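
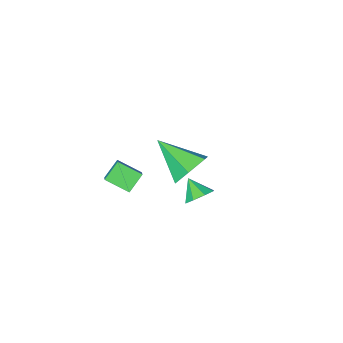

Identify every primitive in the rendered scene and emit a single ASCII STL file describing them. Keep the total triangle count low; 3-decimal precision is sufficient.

solid 
facet normal -0.574 0.688 -0.444
outer loop
vertex -0.784 -2.181 -2.847
vertex -0.434 -1.527 -2.286
vertex 0.067 -1.971 -3.622
endloop
endfacet
facet normal -0.376 -0.703 -0.603
outer loop
vertex 0.854 -2.913 -3.014
vertex -0.784 -2.181 -2.847
vertex 0.067 -1.971 -3.622
endloop
endfacet
facet normal -0.575 0.688 -0.444
outer loop
vertex 0.067 -1.971 -3.622
vertex -0.434 -1.527 -2.286
vertex 0.417 -1.317 -3.062
endloop
endfacet
facet normal 0.727 0.179 -0.663
outer loop
vertex 0.417 -1.317 -3.062
vertex 0.854 -2.913 -3.014
vertex 0.067 -1.971 -3.622
endloop
endfacet
facet normal -0.727 -0.180 0.663
outer loop
vertex -0.784 -2.181 -2.847
vertex 0.353 -2.469 -1.678
vertex -0.434 -1.527 -2.286
endloop
endfacet
facet normal -0.376 -0.704 -0.603
outer loop
vertex 0.003 -3.123 -2.238
vertex -0.784 -2.181 -2.847
vertex 0.854 -2.913 -3.014
endloop
endfacet
facet normal -0.727 -0.179 0.663
outer loop
vertex 0.003 -3.123 -2.238
vertex 0.353 -2.469 -1.678
vertex -0.784 -2.181 -2.847
endloop
endfacet
facet normal 0.376 0.703 0.603
outer loop
vertex -0.434 -1.527 -2.286
vertex 0.353 -2.469 -1.678
vertex 0.417 -1.317 -3.062
endloop
endfacet
facet normal 0.727 0.179 -0.663
outer loop
vertex 1.204 -2.259 -2.453
vertex 0.854 -2.913 -3.014
vertex 0.417 -1.317 -3.062
endloop
endfacet
facet normal 0.376 0.704 0.603
outer loop
vertex 0.417 -1.317 -3.062
vertex 0.353 -2.469 -1.678
vertex 1.204 -2.259 -2.453
endloop
endfacet
facet normal 0.574 -0.688 0.444
outer loop
vertex 1.204 -2.259 -2.453
vertex 0.003 -3.123 -2.238
vertex 0.854 -2.913 -3.014
endloop
endfacet
facet normal 0.574 -0.688 0.444
outer loop
vertex 0.353 -2.469 -1.678
vertex 0.003 -3.123 -2.238
vertex 1.204 -2.259 -2.453
endloop
endfacet
facet normal -0.069 0.763 -0.642
outer loop
vertex -1.965 -0.081 -4.107
vertex -2.501 0.281 -3.619
vertex -1.694 0.292 -3.693
endloop
endfacet
facet normal 0.794 -0.607 0.027
outer loop
vertex -1.965 -0.081 -4.107
vertex -1.694 0.292 -3.693
vertex -2.419 -0.621 -2.861
endloop
endfacet
facet normal -0.069 0.764 -0.641
outer loop
vertex -1.694 0.292 -3.693
vertex -2.501 0.281 -3.619
vertex -1.896 0.658 -3.235
endloop
endfacet
facet normal 0.834 -0.189 0.519
outer loop
vertex -1.694 0.292 -3.693
vertex -1.896 0.658 -3.235
vertex -2.419 -0.621 -2.861
endloop
endfacet
facet normal -0.069 0.764 -0.641
outer loop
vertex -1.896 0.658 -3.235
vertex -2.501 0.281 -3.619
vertex -2.452 0.803 -3.002
endloop
endfacet
facet normal 0.407 0.099 0.908
outer loop
vertex -1.896 0.658 -3.235
vertex -2.452 0.803 -3.002
vertex -2.419 -0.621 -2.861
endloop
endfacet
facet normal -0.070 0.764 -0.641
outer loop
vertex -2.452 0.803 -3.002
vertex -2.501 0.281 -3.619
vertex -3.037 0.642 -3.13
endloop
endfacet
facet normal -0.237 0.090 0.967
outer loop
vertex -2.452 0.803 -3.002
vertex -3.037 0.642 -3.13
vertex -2.419 -0.621 -2.861
endloop
endfacet
facet normal -0.070 0.764 -0.641
outer loop
vertex -3.037 0.642 -3.13
vertex -2.501 0.281 -3.619
vertex -3.308 0.269 -3.545
endloop
endfacet
facet normal -0.720 -0.212 0.661
outer loop
vertex -3.037 0.642 -3.13
vertex -3.308 0.269 -3.545
vertex -2.419 -0.621 -2.861
endloop
endfacet
facet normal -0.070 0.764 -0.641
outer loop
vertex -3.308 0.269 -3.545
vertex -2.501 0.281 -3.619
vertex -3.106 -0.097 -4.003
endloop
endfacet
facet normal -0.759 -0.629 0.168
outer loop
vertex -3.308 0.269 -3.545
vertex -3.106 -0.097 -4.003
vertex -2.419 -0.621 -2.861
endloop
endfacet
facet normal -0.069 0.763 -0.642
outer loop
vertex -3.106 -0.097 -4.003
vertex -2.501 0.281 -3.619
vertex -2.55 -0.242 -4.235
endloop
endfacet
facet normal -0.332 -0.917 -0.221
outer loop
vertex -3.106 -0.097 -4.003
vertex -2.55 -0.242 -4.235
vertex -2.419 -0.621 -2.861
endloop
endfacet
facet normal -0.069 0.763 -0.642
outer loop
vertex -2.55 -0.242 -4.235
vertex -2.501 0.281 -3.619
vertex -1.965 -0.081 -4.107
endloop
endfacet
facet normal 0.311 -0.908 -0.280
outer loop
vertex -2.55 -0.242 -4.235
vertex -1.965 -0.081 -4.107
vertex -2.419 -0.621 -2.861
endloop
endfacet
facet normal -0.323 0.795 -0.513
outer loop
vertex 0.429 3.057 1.509
vertex -0.001 3.453 2.393
vertex 0.999 3.693 2.136
endloop
endfacet
facet normal 0.843 -0.388 -0.373
outer loop
vertex 0.429 3.057 1.509
vertex 0.999 3.693 2.136
vertex 0.701 1.727 3.507
endloop
endfacet
facet normal -0.323 0.795 -0.513
outer loop
vertex 0.999 3.693 2.136
vertex -0.001 3.453 2.393
vertex 0.57 4.089 3.02
endloop
endfacet
facet normal 0.914 0.130 0.385
outer loop
vertex 0.999 3.693 2.136
vertex 0.57 4.089 3.02
vertex 0.701 1.727 3.507
endloop
endfacet
facet normal -0.323 0.795 -0.513
outer loop
vertex 0.57 4.089 3.02
vertex -0.001 3.453 2.393
vertex -0.43 3.849 3.278
endloop
endfacet
facet normal 0.197 0.208 0.958
outer loop
vertex 0.57 4.089 3.02
vertex -0.43 3.849 3.278
vertex 0.701 1.727 3.507
endloop
endfacet
facet normal -0.324 0.795 -0.513
outer loop
vertex -0.43 3.849 3.278
vertex -0.001 3.453 2.393
vertex -1.001 3.212 2.651
endloop
endfacet
facet normal -0.591 -0.231 0.773
outer loop
vertex -0.43 3.849 3.278
vertex -1.001 3.212 2.651
vertex 0.701 1.727 3.507
endloop
endfacet
facet normal -0.324 0.795 -0.513
outer loop
vertex -1.001 3.212 2.651
vertex -0.001 3.453 2.393
vertex -0.571 2.816 1.766
endloop
endfacet
facet normal -0.661 -0.750 0.014
outer loop
vertex -1.001 3.212 2.651
vertex -0.571 2.816 1.766
vertex 0.701 1.727 3.507
endloop
endfacet
facet normal -0.324 0.795 -0.513
outer loop
vertex -0.571 2.816 1.766
vertex -0.001 3.453 2.393
vertex 0.429 3.057 1.509
endloop
endfacet
facet normal 0.056 -0.828 -0.559
outer loop
vertex -0.571 2.816 1.766
vertex 0.429 3.057 1.509
vertex 0.701 1.727 3.507
endloop
endfacet

endsolid


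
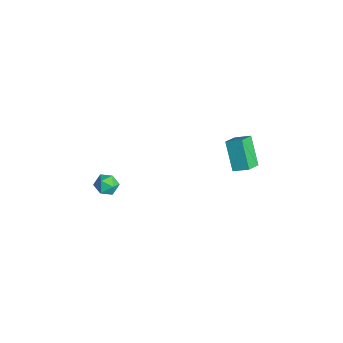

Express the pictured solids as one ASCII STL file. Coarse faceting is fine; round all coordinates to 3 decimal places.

solid 
facet normal -0.646 -0.014 0.763
outer loop
vertex 3.774 3.504 -1.114
vertex 3.095 4.274 -1.675
vertex 3.284 2.759 -1.543
endloop
endfacet
facet normal 0.581 -0.658 0.479
outer loop
vertex 4.505 2.786 -2.985
vertex 3.774 3.504 -1.114
vertex 3.284 2.759 -1.543
endloop
endfacet
facet normal -0.646 -0.014 0.763
outer loop
vertex 3.284 2.759 -1.543
vertex 3.095 4.274 -1.675
vertex 2.605 3.529 -2.104
endloop
endfacet
facet normal -0.495 -0.753 -0.434
outer loop
vertex 2.605 3.529 -2.104
vertex 4.505 2.786 -2.985
vertex 3.284 2.759 -1.543
endloop
endfacet
facet normal 0.495 0.753 0.434
outer loop
vertex 3.774 3.504 -1.114
vertex 4.316 4.301 -3.117
vertex 3.095 4.274 -1.675
endloop
endfacet
facet normal 0.581 -0.658 0.479
outer loop
vertex 4.995 3.531 -2.556
vertex 3.774 3.504 -1.114
vertex 4.505 2.786 -2.985
endloop
endfacet
facet normal 0.495 0.753 0.434
outer loop
vertex 4.995 3.531 -2.556
vertex 4.316 4.301 -3.117
vertex 3.774 3.504 -1.114
endloop
endfacet
facet normal -0.581 0.658 -0.479
outer loop
vertex 3.095 4.274 -1.675
vertex 4.316 4.301 -3.117
vertex 2.605 3.529 -2.104
endloop
endfacet
facet normal -0.495 -0.753 -0.434
outer loop
vertex 3.826 3.556 -3.546
vertex 4.505 2.786 -2.985
vertex 2.605 3.529 -2.104
endloop
endfacet
facet normal -0.581 0.658 -0.479
outer loop
vertex 2.605 3.529 -2.104
vertex 4.316 4.301 -3.117
vertex 3.826 3.556 -3.546
endloop
endfacet
facet normal 0.646 0.014 -0.763
outer loop
vertex 3.826 3.556 -3.546
vertex 4.995 3.531 -2.556
vertex 4.505 2.786 -2.985
endloop
endfacet
facet normal 0.646 0.014 -0.763
outer loop
vertex 4.316 4.301 -3.117
vertex 4.995 3.531 -2.556
vertex 3.826 3.556 -3.546
endloop
endfacet
facet normal -0.998 0.030 0.046
outer loop
vertex 2.996 -3.49 -3.045
vertex 2.961 -4.144 -3.381
vertex 2.996 -4.108 -2.647
endloop
endfacet
facet normal -0.708 0.382 0.594
outer loop
vertex 2.996 -3.49 -3.045
vertex 2.996 -4.108 -2.647
vertex 3.446 -3.554 -2.467
endloop
endfacet
facet normal -0.294 0.898 0.328
outer loop
vertex 2.996 -3.49 -3.045
vertex 3.446 -3.554 -2.467
vertex 3.689 -3.247 -3.09
endloop
endfacet
facet normal -0.328 0.864 -0.383
outer loop
vertex 2.996 -3.49 -3.045
vertex 3.689 -3.247 -3.09
vertex 3.39 -3.611 -3.655
endloop
endfacet
facet normal -0.763 0.327 -0.558
outer loop
vertex 2.996 -3.49 -3.045
vertex 3.39 -3.611 -3.655
vertex 2.961 -4.144 -3.381
endloop
endfacet
facet normal -0.292 -0.072 0.954
outer loop
vertex 3.446 -3.554 -2.467
vertex 2.996 -4.108 -2.647
vertex 3.69 -4.249 -2.445
endloop
endfacet
facet normal -0.762 -0.645 0.068
outer loop
vertex 2.996 -4.108 -2.647
vertex 2.961 -4.144 -3.381
vertex 3.391 -4.613 -3.01
endloop
endfacet
facet normal -0.380 -0.162 -0.911
outer loop
vertex 2.961 -4.144 -3.381
vertex 3.39 -3.611 -3.655
vertex 3.634 -4.306 -3.633
endloop
endfacet
facet normal 0.326 0.707 -0.628
outer loop
vertex 3.39 -3.611 -3.655
vertex 3.689 -3.247 -3.09
vertex 4.084 -3.752 -3.453
endloop
endfacet
facet normal 0.380 0.763 0.524
outer loop
vertex 3.689 -3.247 -3.09
vertex 3.446 -3.554 -2.467
vertex 4.119 -3.716 -2.719
endloop
endfacet
facet normal 0.328 -0.864 0.383
outer loop
vertex 4.084 -4.37 -3.055
vertex 3.69 -4.249 -2.445
vertex 3.391 -4.613 -3.01
endloop
endfacet
facet normal 0.294 -0.898 -0.328
outer loop
vertex 4.084 -4.37 -3.055
vertex 3.391 -4.613 -3.01
vertex 3.634 -4.306 -3.633
endloop
endfacet
facet normal 0.708 -0.382 -0.594
outer loop
vertex 4.084 -4.37 -3.055
vertex 3.634 -4.306 -3.633
vertex 4.084 -3.752 -3.453
endloop
endfacet
facet normal 0.998 -0.030 -0.046
outer loop
vertex 4.084 -4.37 -3.055
vertex 4.084 -3.752 -3.453
vertex 4.119 -3.716 -2.719
endloop
endfacet
facet normal 0.763 -0.327 0.558
outer loop
vertex 4.084 -4.37 -3.055
vertex 4.119 -3.716 -2.719
vertex 3.69 -4.249 -2.445
endloop
endfacet
facet normal -0.326 -0.707 0.628
outer loop
vertex 3.391 -4.613 -3.01
vertex 3.69 -4.249 -2.445
vertex 2.996 -4.108 -2.647
endloop
endfacet
facet normal -0.380 -0.763 -0.524
outer loop
vertex 3.634 -4.306 -3.633
vertex 3.391 -4.613 -3.01
vertex 2.961 -4.144 -3.381
endloop
endfacet
facet normal 0.292 0.072 -0.954
outer loop
vertex 4.084 -3.752 -3.453
vertex 3.634 -4.306 -3.633
vertex 3.39 -3.611 -3.655
endloop
endfacet
facet normal 0.762 0.645 -0.068
outer loop
vertex 4.119 -3.716 -2.719
vertex 4.084 -3.752 -3.453
vertex 3.689 -3.247 -3.09
endloop
endfacet
facet normal 0.380 0.162 0.911
outer loop
vertex 3.69 -4.249 -2.445
vertex 4.119 -3.716 -2.719
vertex 3.446 -3.554 -2.467
endloop
endfacet

endsolid


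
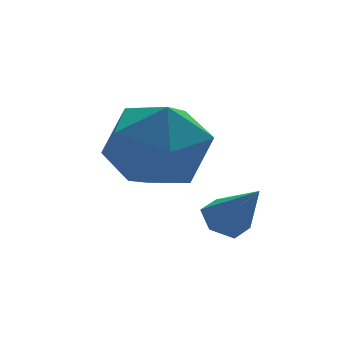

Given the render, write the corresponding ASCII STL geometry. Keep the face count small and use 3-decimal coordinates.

solid 
facet normal -0.258 0.591 -0.765
outer loop
vertex 3.216 1.009 0.803
vertex 2.79 0.736 0.736
vertex 2.788 1.139 1.048
endloop
endfacet
facet normal 0.537 0.523 0.661
outer loop
vertex 3.216 1.009 0.803
vertex 2.788 1.139 1.048
vertex 3.11 0.004 1.684
endloop
endfacet
facet normal -0.255 0.591 -0.765
outer loop
vertex 2.788 1.139 1.048
vertex 2.79 0.736 0.736
vertex 2.362 0.867 0.98
endloop
endfacet
facet normal -0.373 0.371 0.851
outer loop
vertex 2.788 1.139 1.048
vertex 2.362 0.867 0.98
vertex 3.11 0.004 1.684
endloop
endfacet
facet normal -0.256 0.590 -0.766
outer loop
vertex 2.362 0.867 0.98
vertex 2.79 0.736 0.736
vertex 2.365 0.463 0.668
endloop
endfacet
facet normal -0.824 -0.350 0.446
outer loop
vertex 2.362 0.867 0.98
vertex 2.365 0.463 0.668
vertex 3.11 0.004 1.684
endloop
endfacet
facet normal -0.256 0.590 -0.766
outer loop
vertex 2.365 0.463 0.668
vertex 2.79 0.736 0.736
vertex 2.793 0.332 0.424
endloop
endfacet
facet normal -0.365 -0.919 -0.147
outer loop
vertex 2.365 0.463 0.668
vertex 2.793 0.332 0.424
vertex 3.11 0.004 1.684
endloop
endfacet
facet normal -0.258 0.589 -0.766
outer loop
vertex 2.793 0.332 0.424
vertex 2.79 0.736 0.736
vertex 3.218 0.605 0.491
endloop
endfacet
facet normal 0.546 -0.767 -0.337
outer loop
vertex 2.793 0.332 0.424
vertex 3.218 0.605 0.491
vertex 3.11 0.004 1.684
endloop
endfacet
facet normal -0.258 0.590 -0.765
outer loop
vertex 3.218 0.605 0.491
vertex 2.79 0.736 0.736
vertex 3.216 1.009 0.803
endloop
endfacet
facet normal 0.997 -0.047 0.067
outer loop
vertex 3.218 0.605 0.491
vertex 3.216 1.009 0.803
vertex 3.11 0.004 1.684
endloop
endfacet
facet normal -0.412 0.908 0.072
outer loop
vertex 1.987 2.608 2.131
vertex 0.971 2.149 2.11
vertex 1.491 2.308 3.083
endloop
endfacet
facet normal 0.224 0.890 0.397
outer loop
vertex 1.987 2.608 2.131
vertex 1.491 2.308 3.083
vertex 2.576 2.103 2.93
endloop
endfacet
facet normal 0.712 0.697 -0.085
outer loop
vertex 1.987 2.608 2.131
vertex 2.576 2.103 2.93
vertex 2.727 1.819 1.863
endloop
endfacet
facet normal 0.379 0.596 -0.708
outer loop
vertex 1.987 2.608 2.131
vertex 2.727 1.819 1.863
vertex 1.734 1.848 1.356
endloop
endfacet
facet normal -0.316 0.727 -0.610
outer loop
vertex 1.987 2.608 2.131
vertex 1.734 1.848 1.356
vertex 0.971 2.149 2.11
endloop
endfacet
facet normal 0.200 0.385 0.901
outer loop
vertex 2.576 2.103 2.93
vertex 1.491 2.308 3.083
vertex 1.926 1.332 3.404
endloop
endfacet
facet normal -0.829 0.415 0.375
outer loop
vertex 1.491 2.308 3.083
vertex 0.971 2.149 2.11
vertex 0.933 1.361 2.897
endloop
endfacet
facet normal -0.674 0.119 -0.729
outer loop
vertex 0.971 2.149 2.11
vertex 1.734 1.848 1.356
vertex 1.084 1.077 1.83
endloop
endfacet
facet normal 0.451 -0.091 -0.888
outer loop
vertex 1.734 1.848 1.356
vertex 2.727 1.819 1.863
vertex 2.169 0.872 1.677
endloop
endfacet
facet normal 0.990 0.073 0.121
outer loop
vertex 2.727 1.819 1.863
vertex 2.576 2.103 2.93
vertex 2.689 1.031 2.65
endloop
endfacet
facet normal -0.379 -0.596 0.708
outer loop
vertex 1.673 0.572 2.629
vertex 1.926 1.332 3.404
vertex 0.933 1.361 2.897
endloop
endfacet
facet normal -0.712 -0.697 0.085
outer loop
vertex 1.673 0.572 2.629
vertex 0.933 1.361 2.897
vertex 1.084 1.077 1.83
endloop
endfacet
facet normal -0.224 -0.890 -0.397
outer loop
vertex 1.673 0.572 2.629
vertex 1.084 1.077 1.83
vertex 2.169 0.872 1.677
endloop
endfacet
facet normal 0.412 -0.908 -0.072
outer loop
vertex 1.673 0.572 2.629
vertex 2.169 0.872 1.677
vertex 2.689 1.031 2.65
endloop
endfacet
facet normal 0.316 -0.727 0.610
outer loop
vertex 1.673 0.572 2.629
vertex 2.689 1.031 2.65
vertex 1.926 1.332 3.404
endloop
endfacet
facet normal -0.451 0.091 0.888
outer loop
vertex 0.933 1.361 2.897
vertex 1.926 1.332 3.404
vertex 1.491 2.308 3.083
endloop
endfacet
facet normal -0.990 -0.073 -0.121
outer loop
vertex 1.084 1.077 1.83
vertex 0.933 1.361 2.897
vertex 0.971 2.149 2.11
endloop
endfacet
facet normal -0.200 -0.385 -0.901
outer loop
vertex 2.169 0.872 1.677
vertex 1.084 1.077 1.83
vertex 1.734 1.848 1.356
endloop
endfacet
facet normal 0.829 -0.415 -0.375
outer loop
vertex 2.689 1.031 2.65
vertex 2.169 0.872 1.677
vertex 2.727 1.819 1.863
endloop
endfacet
facet normal 0.674 -0.119 0.729
outer loop
vertex 1.926 1.332 3.404
vertex 2.689 1.031 2.65
vertex 2.576 2.103 2.93
endloop
endfacet

endsolid


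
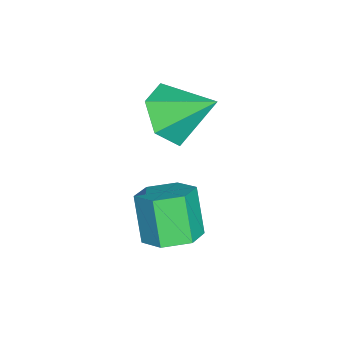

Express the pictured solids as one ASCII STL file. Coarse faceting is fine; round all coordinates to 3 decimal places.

solid 
facet normal -0.050 -0.805 -0.592
outer loop
vertex 0.088 1.48 -0.311
vertex -0.531 1.04 0.34
vertex -0.9 1.606 -0.398
endloop
endfacet
facet normal 0.151 0.894 -0.421
outer loop
vertex 0.088 1.48 -0.311
vertex -0.9 1.606 -0.398
vertex -0.449 2.32 1.28
endloop
endfacet
facet normal -0.051 -0.805 -0.591
outer loop
vertex -0.9 1.606 -0.398
vertex -0.531 1.04 0.34
vertex -1.519 1.167 0.253
endloop
endfacet
facet normal -0.664 0.736 -0.135
outer loop
vertex -0.9 1.606 -0.398
vertex -1.519 1.167 0.253
vertex -0.449 2.32 1.28
endloop
endfacet
facet normal -0.051 -0.805 -0.591
outer loop
vertex -1.519 1.167 0.253
vertex -0.531 1.04 0.34
vertex -1.15 0.601 0.991
endloop
endfacet
facet normal -0.790 0.227 0.569
outer loop
vertex -1.519 1.167 0.253
vertex -1.15 0.601 0.991
vertex -0.449 2.32 1.28
endloop
endfacet
facet normal -0.051 -0.805 -0.591
outer loop
vertex -1.15 0.601 0.991
vertex -0.531 1.04 0.34
vertex -0.162 0.475 1.077
endloop
endfacet
facet normal -0.102 -0.124 0.987
outer loop
vertex -1.15 0.601 0.991
vertex -0.162 0.475 1.077
vertex -0.449 2.32 1.28
endloop
endfacet
facet normal -0.051 -0.805 -0.591
outer loop
vertex -0.162 0.475 1.077
vertex -0.531 1.04 0.34
vertex 0.457 0.914 0.426
endloop
endfacet
facet normal 0.713 0.034 0.701
outer loop
vertex -0.162 0.475 1.077
vertex 0.457 0.914 0.426
vertex -0.449 2.32 1.28
endloop
endfacet
facet normal -0.051 -0.804 -0.592
outer loop
vertex 0.457 0.914 0.426
vertex -0.531 1.04 0.34
vertex 0.088 1.48 -0.311
endloop
endfacet
facet normal 0.840 0.543 -0.003
outer loop
vertex 0.457 0.914 0.426
vertex 0.088 1.48 -0.311
vertex -0.449 2.32 1.28
endloop
endfacet
facet normal 0.407 0.259 -0.876
outer loop
vertex 2.378 1.63 -2.358
vertex 1.629 1.74 -2.674
vertex 2.016 2.365 -2.309
endloop
endfacet
facet normal 0.800 0.362 0.479
outer loop
vertex 2.378 1.63 -2.358
vertex 2.016 2.365 -2.309
vertex 1.78 1.249 -1.071
endloop
endfacet
facet normal 0.800 0.362 0.479
outer loop
vertex 1.78 1.249 -1.071
vertex 2.016 2.365 -2.309
vertex 1.418 1.984 -1.022
endloop
endfacet
facet normal -0.407 -0.259 0.876
outer loop
vertex 1.78 1.249 -1.071
vertex 1.418 1.984 -1.022
vertex 1.031 1.36 -1.386
endloop
endfacet
facet normal 0.408 0.259 -0.876
outer loop
vertex 2.016 2.365 -2.309
vertex 1.629 1.74 -2.674
vertex 1.268 2.475 -2.625
endloop
endfacet
facet normal 0.018 0.956 0.291
outer loop
vertex 2.016 2.365 -2.309
vertex 1.268 2.475 -2.625
vertex 1.418 1.984 -1.022
endloop
endfacet
facet normal 0.018 0.956 0.291
outer loop
vertex 1.418 1.984 -1.022
vertex 1.268 2.475 -2.625
vertex 0.669 2.094 -1.337
endloop
endfacet
facet normal -0.407 -0.259 0.876
outer loop
vertex 1.418 1.984 -1.022
vertex 0.669 2.094 -1.337
vertex 1.031 1.36 -1.386
endloop
endfacet
facet normal 0.407 0.258 -0.876
outer loop
vertex 1.268 2.475 -2.625
vertex 1.629 1.74 -2.674
vertex 0.88 1.851 -2.989
endloop
endfacet
facet normal -0.781 0.595 -0.187
outer loop
vertex 1.268 2.475 -2.625
vertex 0.88 1.851 -2.989
vertex 0.669 2.094 -1.337
endloop
endfacet
facet normal -0.782 0.595 -0.187
outer loop
vertex 0.669 2.094 -1.337
vertex 0.88 1.851 -2.989
vertex 0.282 1.47 -1.702
endloop
endfacet
facet normal -0.408 -0.259 0.876
outer loop
vertex 0.669 2.094 -1.337
vertex 0.282 1.47 -1.702
vertex 1.031 1.36 -1.386
endloop
endfacet
facet normal 0.407 0.259 -0.876
outer loop
vertex 0.88 1.851 -2.989
vertex 1.629 1.74 -2.674
vertex 1.242 1.116 -3.038
endloop
endfacet
facet normal -0.800 -0.362 -0.479
outer loop
vertex 0.88 1.851 -2.989
vertex 1.242 1.116 -3.038
vertex 0.282 1.47 -1.702
endloop
endfacet
facet normal -0.800 -0.362 -0.479
outer loop
vertex 0.282 1.47 -1.702
vertex 1.242 1.116 -3.038
vertex 0.644 0.735 -1.751
endloop
endfacet
facet normal -0.407 -0.259 0.876
outer loop
vertex 0.282 1.47 -1.702
vertex 0.644 0.735 -1.751
vertex 1.031 1.36 -1.386
endloop
endfacet
facet normal 0.407 0.259 -0.876
outer loop
vertex 1.242 1.116 -3.038
vertex 1.629 1.74 -2.674
vertex 1.991 1.006 -2.723
endloop
endfacet
facet normal -0.018 -0.956 -0.291
outer loop
vertex 1.242 1.116 -3.038
vertex 1.991 1.006 -2.723
vertex 0.644 0.735 -1.751
endloop
endfacet
facet normal -0.018 -0.957 -0.291
outer loop
vertex 0.644 0.735 -1.751
vertex 1.991 1.006 -2.723
vertex 1.392 0.625 -1.435
endloop
endfacet
facet normal -0.408 -0.259 0.876
outer loop
vertex 0.644 0.735 -1.751
vertex 1.392 0.625 -1.435
vertex 1.031 1.36 -1.386
endloop
endfacet
facet normal 0.408 0.259 -0.876
outer loop
vertex 1.991 1.006 -2.723
vertex 1.629 1.74 -2.674
vertex 2.378 1.63 -2.358
endloop
endfacet
facet normal 0.782 -0.595 0.188
outer loop
vertex 1.991 1.006 -2.723
vertex 2.378 1.63 -2.358
vertex 1.392 0.625 -1.435
endloop
endfacet
facet normal 0.782 -0.595 0.187
outer loop
vertex 1.392 0.625 -1.435
vertex 2.378 1.63 -2.358
vertex 1.78 1.249 -1.071
endloop
endfacet
facet normal -0.407 -0.258 0.876
outer loop
vertex 1.392 0.625 -1.435
vertex 1.78 1.249 -1.071
vertex 1.031 1.36 -1.386
endloop
endfacet

endsolid


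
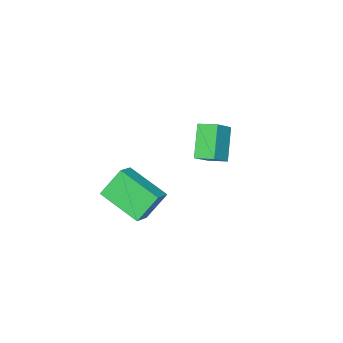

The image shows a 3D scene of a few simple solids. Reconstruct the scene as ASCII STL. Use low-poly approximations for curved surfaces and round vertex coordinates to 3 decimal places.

solid 
facet normal -0.574 -0.401 0.714
outer loop
vertex -1.128 3.164 3.35
vertex -1.429 4.05 3.605
vertex -2.144 3.069 2.481
endloop
endfacet
facet normal 0.310 -0.914 -0.263
outer loop
vertex -1.111 3.79 1.195
vertex -1.128 3.164 3.35
vertex -2.144 3.069 2.481
endloop
endfacet
facet normal -0.574 -0.400 0.714
outer loop
vertex -2.144 3.069 2.481
vertex -1.429 4.05 3.605
vertex -2.445 3.956 2.736
endloop
endfacet
facet normal -0.758 -0.071 -0.648
outer loop
vertex -2.445 3.956 2.736
vertex -1.111 3.79 1.195
vertex -2.144 3.069 2.481
endloop
endfacet
facet normal 0.758 0.071 0.649
outer loop
vertex -1.128 3.164 3.35
vertex -0.396 4.771 2.319
vertex -1.429 4.05 3.605
endloop
endfacet
facet normal 0.309 -0.914 -0.263
outer loop
vertex -0.095 3.884 2.064
vertex -1.128 3.164 3.35
vertex -1.111 3.79 1.195
endloop
endfacet
facet normal 0.758 0.071 0.648
outer loop
vertex -0.095 3.884 2.064
vertex -0.396 4.771 2.319
vertex -1.128 3.164 3.35
endloop
endfacet
facet normal -0.310 0.914 0.263
outer loop
vertex -1.429 4.05 3.605
vertex -0.396 4.771 2.319
vertex -2.445 3.956 2.736
endloop
endfacet
facet normal -0.758 -0.071 -0.648
outer loop
vertex -1.412 4.676 1.45
vertex -1.111 3.79 1.195
vertex -2.445 3.956 2.736
endloop
endfacet
facet normal -0.310 0.914 0.263
outer loop
vertex -2.445 3.956 2.736
vertex -0.396 4.771 2.319
vertex -1.412 4.676 1.45
endloop
endfacet
facet normal 0.574 0.401 -0.714
outer loop
vertex -1.412 4.676 1.45
vertex -0.095 3.884 2.064
vertex -1.111 3.79 1.195
endloop
endfacet
facet normal 0.574 0.400 -0.715
outer loop
vertex -0.396 4.771 2.319
vertex -0.095 3.884 2.064
vertex -1.412 4.676 1.45
endloop
endfacet
facet normal -0.549 0.260 0.794
outer loop
vertex 3.839 3.291 3.416
vertex 3.685 5.248 2.67
vertex 2.99 3.032 2.914
endloop
endfacet
facet normal 0.074 -0.932 0.356
outer loop
vertex 3.835 2.632 1.69
vertex 3.839 3.291 3.416
vertex 2.99 3.032 2.914
endloop
endfacet
facet normal -0.550 0.260 0.794
outer loop
vertex 2.99 3.032 2.914
vertex 3.685 5.248 2.67
vertex 2.836 4.989 2.167
endloop
endfacet
facet normal -0.833 -0.253 -0.492
outer loop
vertex 2.836 4.989 2.167
vertex 3.835 2.632 1.69
vertex 2.99 3.032 2.914
endloop
endfacet
facet normal 0.833 0.253 0.492
outer loop
vertex 3.839 3.291 3.416
vertex 4.53 4.848 1.446
vertex 3.685 5.248 2.67
endloop
endfacet
facet normal 0.074 -0.932 0.356
outer loop
vertex 4.684 2.891 2.193
vertex 3.839 3.291 3.416
vertex 3.835 2.632 1.69
endloop
endfacet
facet normal 0.833 0.253 0.492
outer loop
vertex 4.684 2.891 2.193
vertex 4.53 4.848 1.446
vertex 3.839 3.291 3.416
endloop
endfacet
facet normal -0.074 0.932 -0.355
outer loop
vertex 3.685 5.248 2.67
vertex 4.53 4.848 1.446
vertex 2.836 4.989 2.167
endloop
endfacet
facet normal -0.833 -0.253 -0.492
outer loop
vertex 3.681 4.589 0.944
vertex 3.835 2.632 1.69
vertex 2.836 4.989 2.167
endloop
endfacet
facet normal -0.074 0.932 -0.356
outer loop
vertex 2.836 4.989 2.167
vertex 4.53 4.848 1.446
vertex 3.681 4.589 0.944
endloop
endfacet
facet normal 0.550 -0.259 -0.794
outer loop
vertex 3.681 4.589 0.944
vertex 4.684 2.891 2.193
vertex 3.835 2.632 1.69
endloop
endfacet
facet normal 0.549 -0.260 -0.794
outer loop
vertex 4.53 4.848 1.446
vertex 4.684 2.891 2.193
vertex 3.681 4.589 0.944
endloop
endfacet

endsolid


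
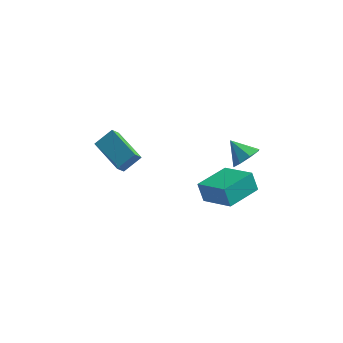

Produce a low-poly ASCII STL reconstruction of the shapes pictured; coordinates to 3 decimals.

solid 
facet normal 0.693 -0.415 -0.589
outer loop
vertex 4.733 1.456 -1.841
vertex 4.162 0.828 -2.07
vertex 4.371 1.622 -2.384
endloop
endfacet
facet normal 0.056 0.965 0.257
outer loop
vertex 4.733 1.456 -1.841
vertex 4.371 1.622 -2.384
vertex 3.218 1.392 -1.27
endloop
endfacet
facet normal 0.694 -0.415 -0.588
outer loop
vertex 4.371 1.622 -2.384
vertex 4.162 0.828 -2.07
vertex 3.887 1.323 -2.744
endloop
endfacet
facet normal -0.390 0.895 -0.219
outer loop
vertex 4.371 1.622 -2.384
vertex 3.887 1.323 -2.744
vertex 3.218 1.392 -1.27
endloop
endfacet
facet normal 0.693 -0.416 -0.588
outer loop
vertex 3.887 1.323 -2.744
vertex 4.162 0.828 -2.07
vertex 3.563 0.734 -2.709
endloop
endfacet
facet normal -0.816 0.426 -0.390
outer loop
vertex 3.887 1.323 -2.744
vertex 3.563 0.734 -2.709
vertex 3.218 1.392 -1.27
endloop
endfacet
facet normal 0.693 -0.415 -0.589
outer loop
vertex 3.563 0.734 -2.709
vertex 4.162 0.828 -2.07
vertex 3.59 0.199 -2.3
endloop
endfacet
facet normal -0.973 -0.169 -0.156
outer loop
vertex 3.563 0.734 -2.709
vertex 3.59 0.199 -2.3
vertex 3.218 1.392 -1.27
endloop
endfacet
facet normal 0.693 -0.415 -0.589
outer loop
vertex 3.59 0.199 -2.3
vertex 4.162 0.828 -2.07
vertex 3.952 0.033 -1.757
endloop
endfacet
facet normal -0.768 -0.539 0.347
outer loop
vertex 3.59 0.199 -2.3
vertex 3.952 0.033 -1.757
vertex 3.218 1.392 -1.27
endloop
endfacet
facet normal 0.694 -0.415 -0.588
outer loop
vertex 3.952 0.033 -1.757
vertex 4.162 0.828 -2.07
vertex 4.436 0.332 -1.397
endloop
endfacet
facet normal -0.322 -0.469 0.822
outer loop
vertex 3.952 0.033 -1.757
vertex 4.436 0.332 -1.397
vertex 3.218 1.392 -1.27
endloop
endfacet
facet normal 0.693 -0.416 -0.589
outer loop
vertex 4.436 0.332 -1.397
vertex 4.162 0.828 -2.07
vertex 4.76 0.922 -1.432
endloop
endfacet
facet normal 0.105 0.001 0.994
outer loop
vertex 4.436 0.332 -1.397
vertex 4.76 0.922 -1.432
vertex 3.218 1.392 -1.27
endloop
endfacet
facet normal 0.693 -0.416 -0.589
outer loop
vertex 4.76 0.922 -1.432
vertex 4.162 0.828 -2.07
vertex 4.733 1.456 -1.841
endloop
endfacet
facet normal 0.261 0.595 0.760
outer loop
vertex 4.76 0.922 -1.432
vertex 4.733 1.456 -1.841
vertex 3.218 1.392 -1.27
endloop
endfacet
facet normal -0.648 -0.493 -0.581
outer loop
vertex -2.102 -1.55 -1.668
vertex -3.566 -0.139 -1.231
vertex -1.858 -1.092 -2.329
endloop
endfacet
facet normal 0.704 -0.678 -0.210
outer loop
vertex -1.054 -0.481 -1.609
vertex -2.102 -1.55 -1.668
vertex -1.858 -1.092 -2.329
endloop
endfacet
facet normal -0.648 -0.493 -0.581
outer loop
vertex -1.858 -1.092 -2.329
vertex -3.566 -0.139 -1.231
vertex -3.322 0.319 -1.892
endloop
endfacet
facet normal 0.290 0.545 -0.787
outer loop
vertex -3.322 0.319 -1.892
vertex -1.054 -0.481 -1.609
vertex -1.858 -1.092 -2.329
endloop
endfacet
facet normal -0.290 -0.545 0.787
outer loop
vertex -2.102 -1.55 -1.668
vertex -2.762 0.472 -0.511
vertex -3.566 -0.139 -1.231
endloop
endfacet
facet normal 0.704 -0.678 -0.210
outer loop
vertex -1.298 -0.939 -0.948
vertex -2.102 -1.55 -1.668
vertex -1.054 -0.481 -1.609
endloop
endfacet
facet normal -0.290 -0.545 0.787
outer loop
vertex -1.298 -0.939 -0.948
vertex -2.762 0.472 -0.511
vertex -2.102 -1.55 -1.668
endloop
endfacet
facet normal -0.704 0.678 0.210
outer loop
vertex -3.566 -0.139 -1.231
vertex -2.762 0.472 -0.511
vertex -3.322 0.319 -1.892
endloop
endfacet
facet normal 0.290 0.545 -0.787
outer loop
vertex -2.518 0.93 -1.172
vertex -1.054 -0.481 -1.609
vertex -3.322 0.319 -1.892
endloop
endfacet
facet normal -0.704 0.678 0.210
outer loop
vertex -3.322 0.319 -1.892
vertex -2.762 0.472 -0.511
vertex -2.518 0.93 -1.172
endloop
endfacet
facet normal 0.648 0.493 0.581
outer loop
vertex -2.518 0.93 -1.172
vertex -1.298 -0.939 -0.948
vertex -1.054 -0.481 -1.609
endloop
endfacet
facet normal 0.648 0.493 0.581
outer loop
vertex -2.762 0.472 -0.511
vertex -1.298 -0.939 -0.948
vertex -2.518 0.93 -1.172
endloop
endfacet
facet normal -0.569 -0.821 0.051
outer loop
vertex 3.454 -2.026 -1.939
vertex 1.931 -1.025 -2.81
vertex 3.829 -2.35 -2.966
endloop
endfacet
facet normal 0.754 -0.495 0.432
outer loop
vertex 4.989 -0.675 -3.07
vertex 3.454 -2.026 -1.939
vertex 3.829 -2.35 -2.966
endloop
endfacet
facet normal -0.569 -0.821 0.051
outer loop
vertex 3.829 -2.35 -2.966
vertex 1.931 -1.025 -2.81
vertex 2.305 -1.348 -3.837
endloop
endfacet
facet normal 0.329 -0.283 -0.901
outer loop
vertex 2.305 -1.348 -3.837
vertex 4.989 -0.675 -3.07
vertex 3.829 -2.35 -2.966
endloop
endfacet
facet normal -0.329 0.284 0.901
outer loop
vertex 3.454 -2.026 -1.939
vertex 3.091 0.65 -2.914
vertex 1.931 -1.025 -2.81
endloop
endfacet
facet normal 0.754 -0.496 0.431
outer loop
vertex 4.615 -0.352 -2.043
vertex 3.454 -2.026 -1.939
vertex 4.989 -0.675 -3.07
endloop
endfacet
facet normal -0.328 0.284 0.901
outer loop
vertex 4.615 -0.352 -2.043
vertex 3.091 0.65 -2.914
vertex 3.454 -2.026 -1.939
endloop
endfacet
facet normal -0.754 0.496 -0.431
outer loop
vertex 1.931 -1.025 -2.81
vertex 3.091 0.65 -2.914
vertex 2.305 -1.348 -3.837
endloop
endfacet
facet normal 0.329 -0.284 -0.901
outer loop
vertex 3.466 0.326 -3.941
vertex 4.989 -0.675 -3.07
vertex 2.305 -1.348 -3.837
endloop
endfacet
facet normal -0.754 0.496 -0.432
outer loop
vertex 2.305 -1.348 -3.837
vertex 3.091 0.65 -2.914
vertex 3.466 0.326 -3.941
endloop
endfacet
facet normal 0.569 0.821 -0.051
outer loop
vertex 3.466 0.326 -3.941
vertex 4.615 -0.352 -2.043
vertex 4.989 -0.675 -3.07
endloop
endfacet
facet normal 0.569 0.821 -0.051
outer loop
vertex 3.091 0.65 -2.914
vertex 4.615 -0.352 -2.043
vertex 3.466 0.326 -3.941
endloop
endfacet

endsolid


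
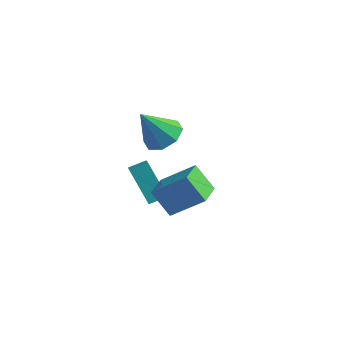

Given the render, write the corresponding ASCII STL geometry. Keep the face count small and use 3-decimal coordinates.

solid 
facet normal -0.645 0.050 0.763
outer loop
vertex 2.192 -2.334 2.413
vertex 1.921 -0.977 2.095
vertex 0.824 -2.871 1.291
endloop
endfacet
facet normal 0.191 -0.956 0.224
outer loop
vertex 1.759 -2.943 0.185
vertex 2.192 -2.334 2.413
vertex 0.824 -2.871 1.291
endloop
endfacet
facet normal -0.645 0.050 0.762
outer loop
vertex 0.824 -2.871 1.291
vertex 1.921 -0.977 2.095
vertex 0.552 -1.514 0.972
endloop
endfacet
facet normal -0.740 -0.291 -0.607
outer loop
vertex 0.552 -1.514 0.972
vertex 1.759 -2.943 0.185
vertex 0.824 -2.871 1.291
endloop
endfacet
facet normal 0.740 0.290 0.607
outer loop
vertex 2.192 -2.334 2.413
vertex 2.856 -1.049 0.989
vertex 1.921 -0.977 2.095
endloop
endfacet
facet normal 0.191 -0.956 0.224
outer loop
vertex 3.128 -2.406 1.308
vertex 2.192 -2.334 2.413
vertex 1.759 -2.943 0.185
endloop
endfacet
facet normal 0.739 0.291 0.607
outer loop
vertex 3.128 -2.406 1.308
vertex 2.856 -1.049 0.989
vertex 2.192 -2.334 2.413
endloop
endfacet
facet normal -0.191 0.956 -0.224
outer loop
vertex 1.921 -0.977 2.095
vertex 2.856 -1.049 0.989
vertex 0.552 -1.514 0.972
endloop
endfacet
facet normal -0.739 -0.290 -0.607
outer loop
vertex 1.488 -1.586 -0.133
vertex 1.759 -2.943 0.185
vertex 0.552 -1.514 0.972
endloop
endfacet
facet normal -0.191 0.956 -0.224
outer loop
vertex 0.552 -1.514 0.972
vertex 2.856 -1.049 0.989
vertex 1.488 -1.586 -0.133
endloop
endfacet
facet normal 0.645 -0.050 -0.763
outer loop
vertex 1.488 -1.586 -0.133
vertex 3.128 -2.406 1.308
vertex 1.759 -2.943 0.185
endloop
endfacet
facet normal 0.645 -0.050 -0.763
outer loop
vertex 2.856 -1.049 0.989
vertex 3.128 -2.406 1.308
vertex 1.488 -1.586 -0.133
endloop
endfacet
facet normal -0.420 0.686 -0.594
outer loop
vertex -2.233 0.601 -0.854
vertex -1.646 1.206 -0.57
vertex -0.986 0.086 -2.331
endloop
endfacet
facet normal -0.660 -0.680 -0.320
outer loop
vertex -0.294 -1.046 -1.35
vertex -2.233 0.601 -0.854
vertex -0.986 0.086 -2.331
endloop
endfacet
facet normal -0.419 0.687 -0.594
outer loop
vertex -0.986 0.086 -2.331
vertex -1.646 1.206 -0.57
vertex -0.399 0.691 -2.046
endloop
endfacet
facet normal 0.624 -0.258 -0.738
outer loop
vertex -0.399 0.691 -2.046
vertex -0.294 -1.046 -1.35
vertex -0.986 0.086 -2.331
endloop
endfacet
facet normal -0.623 0.258 0.738
outer loop
vertex -2.233 0.601 -0.854
vertex -0.954 0.074 0.411
vertex -1.646 1.206 -0.57
endloop
endfacet
facet normal -0.660 -0.680 -0.320
outer loop
vertex -1.541 -0.531 0.126
vertex -2.233 0.601 -0.854
vertex -0.294 -1.046 -1.35
endloop
endfacet
facet normal -0.624 0.258 0.738
outer loop
vertex -1.541 -0.531 0.126
vertex -0.954 0.074 0.411
vertex -2.233 0.601 -0.854
endloop
endfacet
facet normal 0.659 0.680 0.320
outer loop
vertex -1.646 1.206 -0.57
vertex -0.954 0.074 0.411
vertex -0.399 0.691 -2.046
endloop
endfacet
facet normal 0.623 -0.258 -0.738
outer loop
vertex 0.293 -0.441 -1.066
vertex -0.294 -1.046 -1.35
vertex -0.399 0.691 -2.046
endloop
endfacet
facet normal 0.660 0.680 0.320
outer loop
vertex -0.399 0.691 -2.046
vertex -0.954 0.074 0.411
vertex 0.293 -0.441 -1.066
endloop
endfacet
facet normal 0.420 -0.686 0.594
outer loop
vertex 0.293 -0.441 -1.066
vertex -1.541 -0.531 0.126
vertex -0.294 -1.046 -1.35
endloop
endfacet
facet normal 0.420 -0.687 0.594
outer loop
vertex -0.954 0.074 0.411
vertex -1.541 -0.531 0.126
vertex 0.293 -0.441 -1.066
endloop
endfacet
facet normal 0.397 0.355 -0.847
outer loop
vertex -1.158 3.738 -0.012
vertex -1.998 3.422 -0.538
vertex -1.725 4.295 -0.044
endloop
endfacet
facet normal 0.347 0.402 0.847
outer loop
vertex -1.158 3.738 -0.012
vertex -1.725 4.295 -0.044
vertex -2.782 2.718 1.138
endloop
endfacet
facet normal 0.396 0.355 -0.847
outer loop
vertex -1.725 4.295 -0.044
vertex -1.998 3.422 -0.538
vertex -2.452 4.341 -0.365
endloop
endfacet
facet normal -0.258 0.684 0.682
outer loop
vertex -1.725 4.295 -0.044
vertex -2.452 4.341 -0.365
vertex -2.782 2.718 1.138
endloop
endfacet
facet normal 0.397 0.355 -0.846
outer loop
vertex -2.452 4.341 -0.365
vertex -1.998 3.422 -0.538
vertex -2.913 3.848 -0.788
endloop
endfacet
facet normal -0.814 0.475 0.334
outer loop
vertex -2.452 4.341 -0.365
vertex -2.913 3.848 -0.788
vertex -2.782 2.718 1.138
endloop
endfacet
facet normal 0.397 0.355 -0.846
outer loop
vertex -2.913 3.848 -0.788
vertex -1.998 3.422 -0.538
vertex -2.837 3.106 -1.064
endloop
endfacet
facet normal -0.995 -0.104 0.006
outer loop
vertex -2.913 3.848 -0.788
vertex -2.837 3.106 -1.064
vertex -2.782 2.718 1.138
endloop
endfacet
facet normal 0.397 0.355 -0.846
outer loop
vertex -2.837 3.106 -1.064
vertex -1.998 3.422 -0.538
vertex -2.27 2.548 -1.032
endloop
endfacet
facet normal -0.694 -0.712 -0.108
outer loop
vertex -2.837 3.106 -1.064
vertex -2.27 2.548 -1.032
vertex -2.782 2.718 1.138
endloop
endfacet
facet normal 0.396 0.355 -0.847
outer loop
vertex -2.27 2.548 -1.032
vertex -1.998 3.422 -0.538
vertex -1.543 2.502 -0.711
endloop
endfacet
facet normal -0.088 -0.994 0.057
outer loop
vertex -2.27 2.548 -1.032
vertex -1.543 2.502 -0.711
vertex -2.782 2.718 1.138
endloop
endfacet
facet normal 0.396 0.355 -0.847
outer loop
vertex -1.543 2.502 -0.711
vertex -1.998 3.422 -0.538
vertex -1.083 2.995 -0.289
endloop
endfacet
facet normal 0.469 -0.785 0.406
outer loop
vertex -1.543 2.502 -0.711
vertex -1.083 2.995 -0.289
vertex -2.782 2.718 1.138
endloop
endfacet
facet normal 0.396 0.356 -0.846
outer loop
vertex -1.083 2.995 -0.289
vertex -1.998 3.422 -0.538
vertex -1.158 3.738 -0.012
endloop
endfacet
facet normal 0.649 -0.207 0.732
outer loop
vertex -1.083 2.995 -0.289
vertex -1.158 3.738 -0.012
vertex -2.782 2.718 1.138
endloop
endfacet

endsolid


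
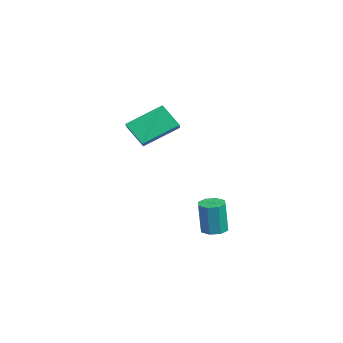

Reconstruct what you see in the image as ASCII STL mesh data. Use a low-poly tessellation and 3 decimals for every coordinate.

solid 
facet normal -0.905 0.104 -0.411
outer loop
vertex -1.448 0.236 1.43
vertex -0.984 0.828 0.559
vertex -1.228 -1.177 0.587
endloop
endfacet
facet normal -0.403 -0.514 0.757
outer loop
vertex -0.096 -1.308 1.101
vertex -1.448 0.236 1.43
vertex -1.228 -1.177 0.587
endloop
endfacet
facet normal -0.905 0.104 -0.411
outer loop
vertex -1.228 -1.177 0.587
vertex -0.984 0.828 0.559
vertex -0.764 -0.586 -0.284
endloop
endfacet
facet normal 0.132 -0.851 -0.508
outer loop
vertex -0.764 -0.586 -0.284
vertex -0.096 -1.308 1.101
vertex -1.228 -1.177 0.587
endloop
endfacet
facet normal -0.132 0.851 0.508
outer loop
vertex -1.448 0.236 1.43
vertex 0.148 0.697 1.073
vertex -0.984 0.828 0.559
endloop
endfacet
facet normal -0.403 -0.514 0.757
outer loop
vertex -0.316 0.106 1.944
vertex -1.448 0.236 1.43
vertex -0.096 -1.308 1.101
endloop
endfacet
facet normal -0.133 0.852 0.507
outer loop
vertex -0.316 0.106 1.944
vertex 0.148 0.697 1.073
vertex -1.448 0.236 1.43
endloop
endfacet
facet normal 0.403 0.514 -0.757
outer loop
vertex -0.984 0.828 0.559
vertex 0.148 0.697 1.073
vertex -0.764 -0.586 -0.284
endloop
endfacet
facet normal 0.133 -0.851 -0.508
outer loop
vertex 0.368 -0.716 0.23
vertex -0.096 -1.308 1.101
vertex -0.764 -0.586 -0.284
endloop
endfacet
facet normal 0.403 0.514 -0.757
outer loop
vertex -0.764 -0.586 -0.284
vertex 0.148 0.697 1.073
vertex 0.368 -0.716 0.23
endloop
endfacet
facet normal 0.905 -0.104 0.411
outer loop
vertex 0.368 -0.716 0.23
vertex -0.316 0.106 1.944
vertex -0.096 -1.308 1.101
endloop
endfacet
facet normal 0.905 -0.104 0.411
outer loop
vertex 0.148 0.697 1.073
vertex -0.316 0.106 1.944
vertex 0.368 -0.716 0.23
endloop
endfacet
facet normal -0.079 0.083 -0.993
outer loop
vertex 0.845 1.762 -4.384
vertex 0.353 2.001 -4.325
vertex 0.873 2.181 -4.351
endloop
endfacet
facet normal 0.995 -0.060 -0.084
outer loop
vertex 0.845 1.762 -4.384
vertex 0.873 2.181 -4.351
vertex 0.958 1.64 -2.954
endloop
endfacet
facet normal 0.995 -0.060 -0.084
outer loop
vertex 0.958 1.64 -2.954
vertex 0.873 2.181 -4.351
vertex 0.986 2.059 -2.921
endloop
endfacet
facet normal 0.079 -0.083 0.993
outer loop
vertex 0.958 1.64 -2.954
vertex 0.986 2.059 -2.921
vertex 0.467 1.879 -2.895
endloop
endfacet
facet normal -0.079 0.085 -0.993
outer loop
vertex 0.873 2.181 -4.351
vertex 0.353 2.001 -4.325
vertex 0.596 2.494 -4.302
endloop
endfacet
facet normal 0.749 0.663 -0.003
outer loop
vertex 0.873 2.181 -4.351
vertex 0.596 2.494 -4.302
vertex 0.986 2.059 -2.921
endloop
endfacet
facet normal 0.749 0.663 -0.003
outer loop
vertex 0.986 2.059 -2.921
vertex 0.596 2.494 -4.302
vertex 0.709 2.372 -2.872
endloop
endfacet
facet normal 0.079 -0.085 0.993
outer loop
vertex 0.986 2.059 -2.921
vertex 0.709 2.372 -2.872
vertex 0.467 1.879 -2.895
endloop
endfacet
facet normal -0.078 0.085 -0.993
outer loop
vertex 0.596 2.494 -4.302
vertex 0.353 2.001 -4.325
vertex 0.177 2.519 -4.267
endloop
endfacet
facet normal 0.066 0.995 0.080
outer loop
vertex 0.596 2.494 -4.302
vertex 0.177 2.519 -4.267
vertex 0.709 2.372 -2.872
endloop
endfacet
facet normal 0.066 0.995 0.080
outer loop
vertex 0.709 2.372 -2.872
vertex 0.177 2.519 -4.267
vertex 0.29 2.397 -2.837
endloop
endfacet
facet normal 0.078 -0.085 0.993
outer loop
vertex 0.709 2.372 -2.872
vertex 0.29 2.397 -2.837
vertex 0.467 1.879 -2.895
endloop
endfacet
facet normal -0.078 0.085 -0.993
outer loop
vertex 0.177 2.519 -4.267
vertex 0.353 2.001 -4.325
vertex -0.138 2.24 -4.266
endloop
endfacet
facet normal -0.658 0.744 0.115
outer loop
vertex 0.177 2.519 -4.267
vertex -0.138 2.24 -4.266
vertex 0.29 2.397 -2.837
endloop
endfacet
facet normal -0.658 0.744 0.115
outer loop
vertex 0.29 2.397 -2.837
vertex -0.138 2.24 -4.266
vertex -0.025 2.118 -2.836
endloop
endfacet
facet normal 0.078 -0.085 0.993
outer loop
vertex 0.29 2.397 -2.837
vertex -0.025 2.118 -2.836
vertex 0.467 1.879 -2.895
endloop
endfacet
facet normal -0.079 0.083 -0.993
outer loop
vertex -0.138 2.24 -4.266
vertex 0.353 2.001 -4.325
vertex -0.166 1.821 -4.299
endloop
endfacet
facet normal -0.995 0.060 0.084
outer loop
vertex -0.138 2.24 -4.266
vertex -0.166 1.821 -4.299
vertex -0.025 2.118 -2.836
endloop
endfacet
facet normal -0.995 0.060 0.084
outer loop
vertex -0.025 2.118 -2.836
vertex -0.166 1.821 -4.299
vertex -0.053 1.699 -2.869
endloop
endfacet
facet normal 0.079 -0.083 0.993
outer loop
vertex -0.025 2.118 -2.836
vertex -0.053 1.699 -2.869
vertex 0.467 1.879 -2.895
endloop
endfacet
facet normal -0.079 0.085 -0.993
outer loop
vertex -0.166 1.821 -4.299
vertex 0.353 2.001 -4.325
vertex 0.111 1.508 -4.348
endloop
endfacet
facet normal -0.749 -0.663 0.003
outer loop
vertex -0.166 1.821 -4.299
vertex 0.111 1.508 -4.348
vertex -0.053 1.699 -2.869
endloop
endfacet
facet normal -0.749 -0.663 0.003
outer loop
vertex -0.053 1.699 -2.869
vertex 0.111 1.508 -4.348
vertex 0.224 1.386 -2.918
endloop
endfacet
facet normal 0.079 -0.085 0.993
outer loop
vertex -0.053 1.699 -2.869
vertex 0.224 1.386 -2.918
vertex 0.467 1.879 -2.895
endloop
endfacet
facet normal -0.078 0.085 -0.993
outer loop
vertex 0.111 1.508 -4.348
vertex 0.353 2.001 -4.325
vertex 0.53 1.483 -4.383
endloop
endfacet
facet normal -0.066 -0.995 -0.080
outer loop
vertex 0.111 1.508 -4.348
vertex 0.53 1.483 -4.383
vertex 0.224 1.386 -2.918
endloop
endfacet
facet normal -0.066 -0.995 -0.080
outer loop
vertex 0.224 1.386 -2.918
vertex 0.53 1.483 -4.383
vertex 0.643 1.361 -2.953
endloop
endfacet
facet normal 0.078 -0.085 0.993
outer loop
vertex 0.224 1.386 -2.918
vertex 0.643 1.361 -2.953
vertex 0.467 1.879 -2.895
endloop
endfacet
facet normal -0.078 0.085 -0.993
outer loop
vertex 0.53 1.483 -4.383
vertex 0.353 2.001 -4.325
vertex 0.845 1.762 -4.384
endloop
endfacet
facet normal 0.658 -0.744 -0.115
outer loop
vertex 0.53 1.483 -4.383
vertex 0.845 1.762 -4.384
vertex 0.643 1.361 -2.953
endloop
endfacet
facet normal 0.658 -0.744 -0.115
outer loop
vertex 0.643 1.361 -2.953
vertex 0.845 1.762 -4.384
vertex 0.958 1.64 -2.954
endloop
endfacet
facet normal 0.078 -0.085 0.993
outer loop
vertex 0.643 1.361 -2.953
vertex 0.958 1.64 -2.954
vertex 0.467 1.879 -2.895
endloop
endfacet

endsolid


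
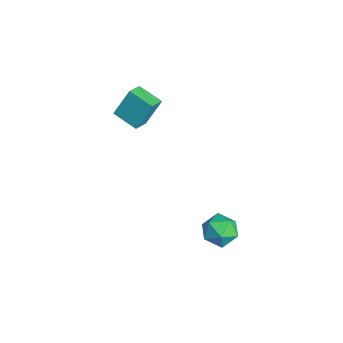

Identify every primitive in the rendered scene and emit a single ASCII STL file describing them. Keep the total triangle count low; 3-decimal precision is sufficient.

solid 
facet normal -0.437 0.746 -0.503
outer loop
vertex 3.033 0.395 -3.746
vertex 2.178 0.114 -3.42
vertex 2.694 0.75 -2.925
endloop
endfacet
facet normal 0.227 0.925 -0.306
outer loop
vertex 3.033 0.395 -3.746
vertex 2.694 0.75 -2.925
vertex 3.615 0.501 -2.994
endloop
endfacet
facet normal 0.676 0.447 -0.586
outer loop
vertex 3.033 0.395 -3.746
vertex 3.615 0.501 -2.994
vertex 3.669 -0.288 -3.533
endloop
endfacet
facet normal 0.290 -0.028 -0.956
outer loop
vertex 3.033 0.395 -3.746
vertex 3.669 -0.288 -3.533
vertex 2.78 -0.527 -3.796
endloop
endfacet
facet normal -0.397 0.158 -0.904
outer loop
vertex 3.033 0.395 -3.746
vertex 2.78 -0.527 -3.796
vertex 2.178 0.114 -3.42
endloop
endfacet
facet normal 0.267 0.875 0.404
outer loop
vertex 3.615 0.501 -2.994
vertex 2.694 0.75 -2.925
vertex 3.12 0.287 -2.204
endloop
endfacet
facet normal -0.805 0.587 0.085
outer loop
vertex 2.694 0.75 -2.925
vertex 2.178 0.114 -3.42
vertex 2.231 0.048 -2.467
endloop
endfacet
facet normal -0.741 -0.365 -0.563
outer loop
vertex 2.178 0.114 -3.42
vertex 2.78 -0.527 -3.796
vertex 2.285 -0.741 -3.006
endloop
endfacet
facet normal 0.371 -0.666 -0.647
outer loop
vertex 2.78 -0.527 -3.796
vertex 3.669 -0.288 -3.533
vertex 3.206 -0.99 -3.075
endloop
endfacet
facet normal 0.994 0.101 -0.048
outer loop
vertex 3.669 -0.288 -3.533
vertex 3.615 0.501 -2.994
vertex 3.722 -0.354 -2.58
endloop
endfacet
facet normal -0.290 0.028 0.956
outer loop
vertex 2.867 -0.635 -2.254
vertex 3.12 0.287 -2.204
vertex 2.231 0.048 -2.467
endloop
endfacet
facet normal -0.676 -0.447 0.586
outer loop
vertex 2.867 -0.635 -2.254
vertex 2.231 0.048 -2.467
vertex 2.285 -0.741 -3.006
endloop
endfacet
facet normal -0.227 -0.925 0.306
outer loop
vertex 2.867 -0.635 -2.254
vertex 2.285 -0.741 -3.006
vertex 3.206 -0.99 -3.075
endloop
endfacet
facet normal 0.437 -0.746 0.503
outer loop
vertex 2.867 -0.635 -2.254
vertex 3.206 -0.99 -3.075
vertex 3.722 -0.354 -2.58
endloop
endfacet
facet normal 0.397 -0.158 0.904
outer loop
vertex 2.867 -0.635 -2.254
vertex 3.722 -0.354 -2.58
vertex 3.12 0.287 -2.204
endloop
endfacet
facet normal -0.371 0.666 0.647
outer loop
vertex 2.231 0.048 -2.467
vertex 3.12 0.287 -2.204
vertex 2.694 0.75 -2.925
endloop
endfacet
facet normal -0.994 -0.101 0.048
outer loop
vertex 2.285 -0.741 -3.006
vertex 2.231 0.048 -2.467
vertex 2.178 0.114 -3.42
endloop
endfacet
facet normal -0.267 -0.875 -0.404
outer loop
vertex 3.206 -0.99 -3.075
vertex 2.285 -0.741 -3.006
vertex 2.78 -0.527 -3.796
endloop
endfacet
facet normal 0.805 -0.587 -0.085
outer loop
vertex 3.722 -0.354 -2.58
vertex 3.206 -0.99 -3.075
vertex 3.669 -0.288 -3.533
endloop
endfacet
facet normal 0.741 0.365 0.563
outer loop
vertex 3.12 0.287 -2.204
vertex 3.722 -0.354 -2.58
vertex 3.615 0.501 -2.994
endloop
endfacet
facet normal -0.602 0.672 -0.431
outer loop
vertex -2.563 -2.039 3.416
vertex -1.495 -1.324 3.038
vertex -2.499 -2.851 2.062
endloop
endfacet
facet normal -0.797 -0.533 0.282
outer loop
vertex -1.885 -3.536 2.502
vertex -2.563 -2.039 3.416
vertex -2.499 -2.851 2.062
endloop
endfacet
facet normal -0.602 0.672 -0.431
outer loop
vertex -2.499 -2.851 2.062
vertex -1.495 -1.324 3.038
vertex -1.431 -2.136 1.684
endloop
endfacet
facet normal 0.041 -0.514 -0.857
outer loop
vertex -1.431 -2.136 1.684
vertex -1.885 -3.536 2.502
vertex -2.499 -2.851 2.062
endloop
endfacet
facet normal -0.041 0.514 0.857
outer loop
vertex -2.563 -2.039 3.416
vertex -0.881 -2.009 3.478
vertex -1.495 -1.324 3.038
endloop
endfacet
facet normal -0.797 -0.533 0.282
outer loop
vertex -1.949 -2.724 3.856
vertex -2.563 -2.039 3.416
vertex -1.885 -3.536 2.502
endloop
endfacet
facet normal -0.041 0.514 0.857
outer loop
vertex -1.949 -2.724 3.856
vertex -0.881 -2.009 3.478
vertex -2.563 -2.039 3.416
endloop
endfacet
facet normal 0.797 0.533 -0.282
outer loop
vertex -1.495 -1.324 3.038
vertex -0.881 -2.009 3.478
vertex -1.431 -2.136 1.684
endloop
endfacet
facet normal 0.041 -0.514 -0.857
outer loop
vertex -0.817 -2.821 2.124
vertex -1.885 -3.536 2.502
vertex -1.431 -2.136 1.684
endloop
endfacet
facet normal 0.797 0.533 -0.282
outer loop
vertex -1.431 -2.136 1.684
vertex -0.881 -2.009 3.478
vertex -0.817 -2.821 2.124
endloop
endfacet
facet normal 0.602 -0.672 0.431
outer loop
vertex -0.817 -2.821 2.124
vertex -1.949 -2.724 3.856
vertex -1.885 -3.536 2.502
endloop
endfacet
facet normal 0.602 -0.672 0.431
outer loop
vertex -0.881 -2.009 3.478
vertex -1.949 -2.724 3.856
vertex -0.817 -2.821 2.124
endloop
endfacet

endsolid


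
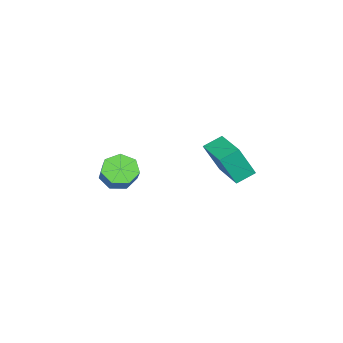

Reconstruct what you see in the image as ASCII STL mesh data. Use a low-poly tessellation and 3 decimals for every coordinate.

solid 
facet normal -0.647 -0.303 -0.700
outer loop
vertex 2.848 -1.458 -3.191
vertex 2.451 -0.778 -3.118
vertex 3.053 -0.948 -3.601
endloop
endfacet
facet normal 0.702 -0.596 -0.390
outer loop
vertex 2.848 -1.458 -3.191
vertex 3.053 -0.948 -3.601
vertex 3.566 -1.121 -2.414
endloop
endfacet
facet normal 0.702 -0.596 -0.390
outer loop
vertex 3.566 -1.121 -2.414
vertex 3.053 -0.948 -3.601
vertex 3.771 -0.611 -2.825
endloop
endfacet
facet normal 0.647 0.304 0.700
outer loop
vertex 3.566 -1.121 -2.414
vertex 3.771 -0.611 -2.825
vertex 3.169 -0.442 -2.342
endloop
endfacet
facet normal -0.647 -0.304 -0.699
outer loop
vertex 3.053 -0.948 -3.601
vertex 2.451 -0.778 -3.118
vertex 2.804 -0.311 -3.648
endloop
endfacet
facet normal 0.671 0.210 -0.712
outer loop
vertex 3.053 -0.948 -3.601
vertex 2.804 -0.311 -3.648
vertex 3.771 -0.611 -2.825
endloop
endfacet
facet normal 0.671 0.209 -0.712
outer loop
vertex 3.771 -0.611 -2.825
vertex 2.804 -0.311 -3.648
vertex 3.523 0.026 -2.872
endloop
endfacet
facet normal 0.647 0.303 0.700
outer loop
vertex 3.771 -0.611 -2.825
vertex 3.523 0.026 -2.872
vertex 3.169 -0.442 -2.342
endloop
endfacet
facet normal -0.647 -0.304 -0.699
outer loop
vertex 2.804 -0.311 -3.648
vertex 2.451 -0.778 -3.118
vertex 2.29 -0.026 -3.296
endloop
endfacet
facet normal 0.135 0.857 -0.497
outer loop
vertex 2.804 -0.311 -3.648
vertex 2.29 -0.026 -3.296
vertex 3.523 0.026 -2.872
endloop
endfacet
facet normal 0.134 0.858 -0.496
outer loop
vertex 3.523 0.026 -2.872
vertex 2.29 -0.026 -3.296
vertex 3.008 0.311 -2.519
endloop
endfacet
facet normal 0.647 0.303 0.700
outer loop
vertex 3.523 0.026 -2.872
vertex 3.008 0.311 -2.519
vertex 3.169 -0.442 -2.342
endloop
endfacet
facet normal -0.647 -0.304 -0.699
outer loop
vertex 2.29 -0.026 -3.296
vertex 2.451 -0.778 -3.118
vertex 1.897 -0.307 -2.81
endloop
endfacet
facet normal -0.502 0.860 0.091
outer loop
vertex 2.29 -0.026 -3.296
vertex 1.897 -0.307 -2.81
vertex 3.008 0.311 -2.519
endloop
endfacet
facet normal -0.502 0.860 0.093
outer loop
vertex 3.008 0.311 -2.519
vertex 1.897 -0.307 -2.81
vertex 2.615 0.029 -2.033
endloop
endfacet
facet normal 0.648 0.303 0.699
outer loop
vertex 3.008 0.311 -2.519
vertex 2.615 0.029 -2.033
vertex 3.169 -0.442 -2.342
endloop
endfacet
facet normal -0.647 -0.303 -0.700
outer loop
vertex 1.897 -0.307 -2.81
vertex 2.451 -0.778 -3.118
vertex 1.921 -0.944 -2.556
endloop
endfacet
facet normal -0.762 0.215 0.611
outer loop
vertex 1.897 -0.307 -2.81
vertex 1.921 -0.944 -2.556
vertex 2.615 0.029 -2.033
endloop
endfacet
facet normal -0.762 0.215 0.612
outer loop
vertex 2.615 0.029 -2.033
vertex 1.921 -0.944 -2.556
vertex 2.639 -0.607 -1.78
endloop
endfacet
facet normal 0.647 0.303 0.699
outer loop
vertex 2.615 0.029 -2.033
vertex 2.639 -0.607 -1.78
vertex 3.169 -0.442 -2.342
endloop
endfacet
facet normal -0.647 -0.302 -0.700
outer loop
vertex 1.921 -0.944 -2.556
vertex 2.451 -0.778 -3.118
vertex 2.344 -1.456 -2.726
endloop
endfacet
facet normal -0.447 -0.592 0.671
outer loop
vertex 1.921 -0.944 -2.556
vertex 2.344 -1.456 -2.726
vertex 2.639 -0.607 -1.78
endloop
endfacet
facet normal -0.448 -0.591 0.670
outer loop
vertex 2.639 -0.607 -1.78
vertex 2.344 -1.456 -2.726
vertex 3.062 -1.119 -1.949
endloop
endfacet
facet normal 0.647 0.304 0.699
outer loop
vertex 2.639 -0.607 -1.78
vertex 3.062 -1.119 -1.949
vertex 3.169 -0.442 -2.342
endloop
endfacet
facet normal -0.647 -0.303 -0.700
outer loop
vertex 2.344 -1.456 -2.726
vertex 2.451 -0.778 -3.118
vertex 2.848 -1.458 -3.191
endloop
endfacet
facet normal 0.204 -0.953 0.225
outer loop
vertex 2.344 -1.456 -2.726
vertex 2.848 -1.458 -3.191
vertex 3.062 -1.119 -1.949
endloop
endfacet
facet normal 0.204 -0.953 0.225
outer loop
vertex 3.062 -1.119 -1.949
vertex 2.848 -1.458 -3.191
vertex 3.566 -1.121 -2.414
endloop
endfacet
facet normal 0.647 0.304 0.700
outer loop
vertex 3.062 -1.119 -1.949
vertex 3.566 -1.121 -2.414
vertex 3.169 -0.442 -2.342
endloop
endfacet
facet normal -0.791 -0.610 -0.052
outer loop
vertex 2.986 2.872 -0.639
vertex 2.471 3.506 -0.238
vertex 2.627 3.457 -2.028
endloop
endfacet
facet normal 0.565 -0.698 -0.440
outer loop
vertex 3.949 4.474 -1.942
vertex 2.986 2.872 -0.639
vertex 2.627 3.457 -2.028
endloop
endfacet
facet normal -0.791 -0.610 -0.052
outer loop
vertex 2.627 3.457 -2.028
vertex 2.471 3.506 -0.238
vertex 2.112 4.091 -1.628
endloop
endfacet
facet normal -0.232 0.377 -0.897
outer loop
vertex 2.112 4.091 -1.628
vertex 3.949 4.474 -1.942
vertex 2.627 3.457 -2.028
endloop
endfacet
facet normal 0.232 -0.378 0.896
outer loop
vertex 2.986 2.872 -0.639
vertex 3.793 4.523 -0.152
vertex 2.471 3.506 -0.238
endloop
endfacet
facet normal 0.566 -0.698 -0.440
outer loop
vertex 4.308 3.889 -0.552
vertex 2.986 2.872 -0.639
vertex 3.949 4.474 -1.942
endloop
endfacet
facet normal 0.231 -0.378 0.897
outer loop
vertex 4.308 3.889 -0.552
vertex 3.793 4.523 -0.152
vertex 2.986 2.872 -0.639
endloop
endfacet
facet normal -0.565 0.698 0.440
outer loop
vertex 2.471 3.506 -0.238
vertex 3.793 4.523 -0.152
vertex 2.112 4.091 -1.628
endloop
endfacet
facet normal -0.232 0.378 -0.896
outer loop
vertex 3.434 5.108 -1.541
vertex 3.949 4.474 -1.942
vertex 2.112 4.091 -1.628
endloop
endfacet
facet normal -0.566 0.698 0.440
outer loop
vertex 2.112 4.091 -1.628
vertex 3.793 4.523 -0.152
vertex 3.434 5.108 -1.541
endloop
endfacet
facet normal 0.791 0.610 0.052
outer loop
vertex 3.434 5.108 -1.541
vertex 4.308 3.889 -0.552
vertex 3.949 4.474 -1.942
endloop
endfacet
facet normal 0.791 0.610 0.052
outer loop
vertex 3.793 4.523 -0.152
vertex 4.308 3.889 -0.552
vertex 3.434 5.108 -1.541
endloop
endfacet

endsolid


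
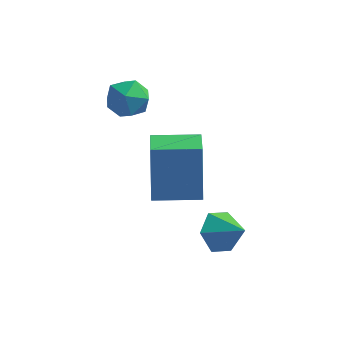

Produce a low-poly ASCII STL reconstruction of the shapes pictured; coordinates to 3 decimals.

solid 
facet normal -0.739 0.337 -0.584
outer loop
vertex 2.01 0.025 -3.796
vertex 1.541 -0.448 -3.475
vertex 1.63 0.231 -3.196
endloop
endfacet
facet normal 0.752 0.602 0.270
outer loop
vertex 2.01 0.025 -3.796
vertex 1.63 0.231 -3.196
vertex 2.339 -0.812 -2.845
endloop
endfacet
facet normal -0.739 0.337 -0.584
outer loop
vertex 1.63 0.231 -3.196
vertex 1.541 -0.448 -3.475
vertex 1.161 -0.242 -2.875
endloop
endfacet
facet normal 0.182 0.422 0.888
outer loop
vertex 1.63 0.231 -3.196
vertex 1.161 -0.242 -2.875
vertex 2.339 -0.812 -2.845
endloop
endfacet
facet normal -0.739 0.336 -0.584
outer loop
vertex 1.161 -0.242 -2.875
vertex 1.541 -0.448 -3.475
vertex 1.072 -0.922 -3.154
endloop
endfacet
facet normal -0.193 -0.351 0.916
outer loop
vertex 1.161 -0.242 -2.875
vertex 1.072 -0.922 -3.154
vertex 2.339 -0.812 -2.845
endloop
endfacet
facet normal -0.739 0.336 -0.584
outer loop
vertex 1.072 -0.922 -3.154
vertex 1.541 -0.448 -3.475
vertex 1.452 -1.128 -3.754
endloop
endfacet
facet normal 0.003 -0.945 0.326
outer loop
vertex 1.072 -0.922 -3.154
vertex 1.452 -1.128 -3.754
vertex 2.339 -0.812 -2.845
endloop
endfacet
facet normal -0.740 0.336 -0.583
outer loop
vertex 1.452 -1.128 -3.754
vertex 1.541 -0.448 -3.475
vertex 1.921 -0.654 -4.076
endloop
endfacet
facet normal 0.573 -0.766 -0.293
outer loop
vertex 1.452 -1.128 -3.754
vertex 1.921 -0.654 -4.076
vertex 2.339 -0.812 -2.845
endloop
endfacet
facet normal -0.739 0.337 -0.583
outer loop
vertex 1.921 -0.654 -4.076
vertex 1.541 -0.448 -3.475
vertex 2.01 0.025 -3.796
endloop
endfacet
facet normal 0.947 0.008 -0.321
outer loop
vertex 1.921 -0.654 -4.076
vertex 2.01 0.025 -3.796
vertex 2.339 -0.812 -2.845
endloop
endfacet
facet normal -0.355 0.533 0.768
outer loop
vertex -2.128 3.116 -0.424
vertex -2.391 2.473 -0.099
vertex -1.681 2.72 0.058
endloop
endfacet
facet normal 0.222 0.844 0.488
outer loop
vertex -2.128 3.116 -0.424
vertex -1.681 2.72 0.058
vertex -1.384 3.014 -0.586
endloop
endfacet
facet normal 0.090 0.975 -0.201
outer loop
vertex -2.128 3.116 -0.424
vertex -1.384 3.014 -0.586
vertex -1.91 2.948 -1.141
endloop
endfacet
facet normal -0.569 0.745 -0.348
outer loop
vertex -2.128 3.116 -0.424
vertex -1.91 2.948 -1.141
vertex -2.532 2.613 -0.84
endloop
endfacet
facet normal -0.845 0.472 0.250
outer loop
vertex -2.128 3.116 -0.424
vertex -2.532 2.613 -0.84
vertex -2.391 2.473 -0.099
endloop
endfacet
facet normal 0.762 0.379 0.525
outer loop
vertex -1.384 3.014 -0.586
vertex -1.681 2.72 0.058
vertex -1.188 2.307 -0.36
endloop
endfacet
facet normal -0.173 -0.123 0.977
outer loop
vertex -1.681 2.72 0.058
vertex -2.391 2.473 -0.099
vertex -1.81 1.972 -0.059
endloop
endfacet
facet normal -0.965 -0.222 0.142
outer loop
vertex -2.391 2.473 -0.099
vertex -2.532 2.613 -0.84
vertex -2.336 1.906 -0.614
endloop
endfacet
facet normal -0.518 0.219 -0.827
outer loop
vertex -2.532 2.613 -0.84
vertex -1.91 2.948 -1.141
vertex -2.039 2.2 -1.258
endloop
endfacet
facet normal 0.550 0.590 -0.591
outer loop
vertex -1.91 2.948 -1.141
vertex -1.384 3.014 -0.586
vertex -1.329 2.447 -1.101
endloop
endfacet
facet normal 0.569 -0.745 0.348
outer loop
vertex -1.592 1.804 -0.776
vertex -1.188 2.307 -0.36
vertex -1.81 1.972 -0.059
endloop
endfacet
facet normal -0.090 -0.975 0.201
outer loop
vertex -1.592 1.804 -0.776
vertex -1.81 1.972 -0.059
vertex -2.336 1.906 -0.614
endloop
endfacet
facet normal -0.222 -0.844 -0.488
outer loop
vertex -1.592 1.804 -0.776
vertex -2.336 1.906 -0.614
vertex -2.039 2.2 -1.258
endloop
endfacet
facet normal 0.355 -0.533 -0.768
outer loop
vertex -1.592 1.804 -0.776
vertex -2.039 2.2 -1.258
vertex -1.329 2.447 -1.101
endloop
endfacet
facet normal 0.845 -0.472 -0.250
outer loop
vertex -1.592 1.804 -0.776
vertex -1.329 2.447 -1.101
vertex -1.188 2.307 -0.36
endloop
endfacet
facet normal 0.518 -0.219 0.827
outer loop
vertex -1.81 1.972 -0.059
vertex -1.188 2.307 -0.36
vertex -1.681 2.72 0.058
endloop
endfacet
facet normal -0.550 -0.590 0.591
outer loop
vertex -2.336 1.906 -0.614
vertex -1.81 1.972 -0.059
vertex -2.391 2.473 -0.099
endloop
endfacet
facet normal -0.762 -0.379 -0.525
outer loop
vertex -2.039 2.2 -1.258
vertex -2.336 1.906 -0.614
vertex -2.532 2.613 -0.84
endloop
endfacet
facet normal 0.173 0.123 -0.977
outer loop
vertex -1.329 2.447 -1.101
vertex -2.039 2.2 -1.258
vertex -1.91 2.948 -1.141
endloop
endfacet
facet normal 0.965 0.222 -0.142
outer loop
vertex -1.188 2.307 -0.36
vertex -1.329 2.447 -1.101
vertex -1.384 3.014 -0.586
endloop
endfacet
facet normal -0.970 -0.244 -0.006
outer loop
vertex -1.045 1.86 -2.346
vertex -1.332 3.009 -2.746
vertex -0.881 1.254 -4.203
endloop
endfacet
facet normal 0.230 -0.919 0.320
outer loop
vertex 0.612 1.631 -4.194
vertex -1.045 1.86 -2.346
vertex -0.881 1.254 -4.203
endloop
endfacet
facet normal -0.970 -0.244 -0.006
outer loop
vertex -0.881 1.254 -4.203
vertex -1.332 3.009 -2.746
vertex -1.168 2.403 -4.603
endloop
endfacet
facet normal 0.084 -0.309 -0.947
outer loop
vertex -1.168 2.403 -4.603
vertex 0.612 1.631 -4.194
vertex -0.881 1.254 -4.203
endloop
endfacet
facet normal -0.084 0.309 0.947
outer loop
vertex -1.045 1.86 -2.346
vertex 0.161 3.386 -2.737
vertex -1.332 3.009 -2.746
endloop
endfacet
facet normal 0.230 -0.919 0.320
outer loop
vertex 0.448 2.237 -2.337
vertex -1.045 1.86 -2.346
vertex 0.612 1.631 -4.194
endloop
endfacet
facet normal -0.084 0.309 0.947
outer loop
vertex 0.448 2.237 -2.337
vertex 0.161 3.386 -2.737
vertex -1.045 1.86 -2.346
endloop
endfacet
facet normal -0.230 0.919 -0.320
outer loop
vertex -1.332 3.009 -2.746
vertex 0.161 3.386 -2.737
vertex -1.168 2.403 -4.603
endloop
endfacet
facet normal 0.084 -0.309 -0.947
outer loop
vertex 0.325 2.78 -4.594
vertex 0.612 1.631 -4.194
vertex -1.168 2.403 -4.603
endloop
endfacet
facet normal -0.230 0.919 -0.320
outer loop
vertex -1.168 2.403 -4.603
vertex 0.161 3.386 -2.737
vertex 0.325 2.78 -4.594
endloop
endfacet
facet normal 0.970 0.244 0.006
outer loop
vertex 0.325 2.78 -4.594
vertex 0.448 2.237 -2.337
vertex 0.612 1.631 -4.194
endloop
endfacet
facet normal 0.970 0.244 0.006
outer loop
vertex 0.161 3.386 -2.737
vertex 0.448 2.237 -2.337
vertex 0.325 2.78 -4.594
endloop
endfacet

endsolid


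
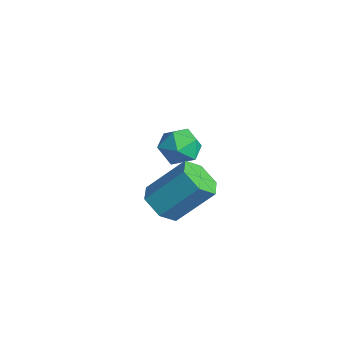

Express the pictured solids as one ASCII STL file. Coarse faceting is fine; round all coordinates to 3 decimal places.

solid 
facet normal -0.271 -0.643 -0.716
outer loop
vertex 0.312 -3.517 -2.387
vertex -0.391 -3.142 -2.458
vertex 0.233 -2.91 -2.902
endloop
endfacet
facet normal 0.958 -0.104 -0.269
outer loop
vertex 0.312 -3.517 -2.387
vertex 0.233 -2.91 -2.902
vertex 0.794 -2.374 -1.111
endloop
endfacet
facet normal 0.958 -0.103 -0.269
outer loop
vertex 0.794 -2.374 -1.111
vertex 0.233 -2.91 -2.902
vertex 0.715 -1.767 -1.625
endloop
endfacet
facet normal 0.271 0.642 0.717
outer loop
vertex 0.794 -2.374 -1.111
vertex 0.715 -1.767 -1.625
vertex 0.091 -1.998 -1.182
endloop
endfacet
facet normal -0.271 -0.642 -0.717
outer loop
vertex 0.233 -2.91 -2.902
vertex -0.391 -3.142 -2.458
vertex -0.469 -2.534 -2.973
endloop
endfacet
facet normal 0.394 0.606 -0.691
outer loop
vertex 0.233 -2.91 -2.902
vertex -0.469 -2.534 -2.973
vertex 0.715 -1.767 -1.625
endloop
endfacet
facet normal 0.394 0.606 -0.691
outer loop
vertex 0.715 -1.767 -1.625
vertex -0.469 -2.534 -2.973
vertex 0.013 -1.391 -1.696
endloop
endfacet
facet normal 0.271 0.642 0.717
outer loop
vertex 0.715 -1.767 -1.625
vertex 0.013 -1.391 -1.696
vertex 0.091 -1.998 -1.182
endloop
endfacet
facet normal -0.271 -0.642 -0.717
outer loop
vertex -0.469 -2.534 -2.973
vertex -0.391 -3.142 -2.458
vertex -1.094 -2.766 -2.529
endloop
endfacet
facet normal -0.564 0.710 -0.423
outer loop
vertex -0.469 -2.534 -2.973
vertex -1.094 -2.766 -2.529
vertex 0.013 -1.391 -1.696
endloop
endfacet
facet normal -0.563 0.710 -0.423
outer loop
vertex 0.013 -1.391 -1.696
vertex -1.094 -2.766 -2.529
vertex -0.612 -1.623 -1.253
endloop
endfacet
facet normal 0.270 0.642 0.717
outer loop
vertex 0.013 -1.391 -1.696
vertex -0.612 -1.623 -1.253
vertex 0.091 -1.998 -1.182
endloop
endfacet
facet normal -0.271 -0.642 -0.717
outer loop
vertex -1.094 -2.766 -2.529
vertex -0.391 -3.142 -2.458
vertex -1.015 -3.373 -2.015
endloop
endfacet
facet normal -0.958 0.103 0.269
outer loop
vertex -1.094 -2.766 -2.529
vertex -1.015 -3.373 -2.015
vertex -0.612 -1.623 -1.253
endloop
endfacet
facet normal -0.958 0.103 0.269
outer loop
vertex -0.612 -1.623 -1.253
vertex -1.015 -3.373 -2.015
vertex -0.533 -2.23 -0.738
endloop
endfacet
facet normal 0.271 0.643 0.716
outer loop
vertex -0.612 -1.623 -1.253
vertex -0.533 -2.23 -0.738
vertex 0.091 -1.998 -1.182
endloop
endfacet
facet normal -0.271 -0.642 -0.717
outer loop
vertex -1.015 -3.373 -2.015
vertex -0.391 -3.142 -2.458
vertex -0.313 -3.749 -1.944
endloop
endfacet
facet normal -0.394 -0.606 0.691
outer loop
vertex -1.015 -3.373 -2.015
vertex -0.313 -3.749 -1.944
vertex -0.533 -2.23 -0.738
endloop
endfacet
facet normal -0.394 -0.606 0.691
outer loop
vertex -0.533 -2.23 -0.738
vertex -0.313 -3.749 -1.944
vertex 0.169 -2.606 -0.667
endloop
endfacet
facet normal 0.271 0.642 0.717
outer loop
vertex -0.533 -2.23 -0.738
vertex 0.169 -2.606 -0.667
vertex 0.091 -1.998 -1.182
endloop
endfacet
facet normal -0.270 -0.642 -0.717
outer loop
vertex -0.313 -3.749 -1.944
vertex -0.391 -3.142 -2.458
vertex 0.312 -3.517 -2.387
endloop
endfacet
facet normal 0.563 -0.710 0.423
outer loop
vertex -0.313 -3.749 -1.944
vertex 0.312 -3.517 -2.387
vertex 0.169 -2.606 -0.667
endloop
endfacet
facet normal 0.564 -0.710 0.423
outer loop
vertex 0.169 -2.606 -0.667
vertex 0.312 -3.517 -2.387
vertex 0.794 -2.374 -1.111
endloop
endfacet
facet normal 0.271 0.642 0.717
outer loop
vertex 0.169 -2.606 -0.667
vertex 0.794 -2.374 -1.111
vertex 0.091 -1.998 -1.182
endloop
endfacet
facet normal -0.918 0.324 0.227
outer loop
vertex -4.587 -0.457 -3.124
vertex -4.665 -1.081 -2.55
vertex -4.342 -0.327 -2.319
endloop
endfacet
facet normal -0.503 0.864 0.014
outer loop
vertex -4.587 -0.457 -3.124
vertex -4.342 -0.327 -2.319
vertex -3.863 -0.038 -2.961
endloop
endfacet
facet normal -0.269 0.716 -0.644
outer loop
vertex -4.587 -0.457 -3.124
vertex -3.863 -0.038 -2.961
vertex -3.89 -0.613 -3.589
endloop
endfacet
facet normal -0.540 0.085 -0.838
outer loop
vertex -4.587 -0.457 -3.124
vertex -3.89 -0.613 -3.589
vertex -4.385 -1.257 -3.335
endloop
endfacet
facet normal -0.941 -0.158 -0.300
outer loop
vertex -4.587 -0.457 -3.124
vertex -4.385 -1.257 -3.335
vertex -4.665 -1.081 -2.55
endloop
endfacet
facet normal 0.062 0.892 0.448
outer loop
vertex -3.863 -0.038 -2.961
vertex -4.342 -0.327 -2.319
vertex -3.495 -0.403 -2.285
endloop
endfacet
facet normal -0.610 0.019 0.792
outer loop
vertex -4.342 -0.327 -2.319
vertex -4.665 -1.081 -2.55
vertex -3.99 -1.047 -2.031
endloop
endfacet
facet normal -0.646 -0.761 -0.060
outer loop
vertex -4.665 -1.081 -2.55
vertex -4.385 -1.257 -3.335
vertex -4.017 -1.622 -2.659
endloop
endfacet
facet normal 0.004 -0.370 -0.929
outer loop
vertex -4.385 -1.257 -3.335
vertex -3.89 -0.613 -3.589
vertex -3.538 -1.333 -3.301
endloop
endfacet
facet normal 0.441 0.652 -0.616
outer loop
vertex -3.89 -0.613 -3.589
vertex -3.863 -0.038 -2.961
vertex -3.215 -0.579 -3.07
endloop
endfacet
facet normal 0.540 -0.085 0.838
outer loop
vertex -3.293 -1.203 -2.496
vertex -3.495 -0.403 -2.285
vertex -3.99 -1.047 -2.031
endloop
endfacet
facet normal 0.269 -0.716 0.644
outer loop
vertex -3.293 -1.203 -2.496
vertex -3.99 -1.047 -2.031
vertex -4.017 -1.622 -2.659
endloop
endfacet
facet normal 0.503 -0.864 -0.014
outer loop
vertex -3.293 -1.203 -2.496
vertex -4.017 -1.622 -2.659
vertex -3.538 -1.333 -3.301
endloop
endfacet
facet normal 0.918 -0.324 -0.227
outer loop
vertex -3.293 -1.203 -2.496
vertex -3.538 -1.333 -3.301
vertex -3.215 -0.579 -3.07
endloop
endfacet
facet normal 0.941 0.158 0.300
outer loop
vertex -3.293 -1.203 -2.496
vertex -3.215 -0.579 -3.07
vertex -3.495 -0.403 -2.285
endloop
endfacet
facet normal -0.004 0.370 0.929
outer loop
vertex -3.99 -1.047 -2.031
vertex -3.495 -0.403 -2.285
vertex -4.342 -0.327 -2.319
endloop
endfacet
facet normal -0.441 -0.652 0.616
outer loop
vertex -4.017 -1.622 -2.659
vertex -3.99 -1.047 -2.031
vertex -4.665 -1.081 -2.55
endloop
endfacet
facet normal -0.062 -0.892 -0.448
outer loop
vertex -3.538 -1.333 -3.301
vertex -4.017 -1.622 -2.659
vertex -4.385 -1.257 -3.335
endloop
endfacet
facet normal 0.610 -0.019 -0.792
outer loop
vertex -3.215 -0.579 -3.07
vertex -3.538 -1.333 -3.301
vertex -3.89 -0.613 -3.589
endloop
endfacet
facet normal 0.646 0.761 0.060
outer loop
vertex -3.495 -0.403 -2.285
vertex -3.215 -0.579 -3.07
vertex -3.863 -0.038 -2.961
endloop
endfacet

endsolid
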